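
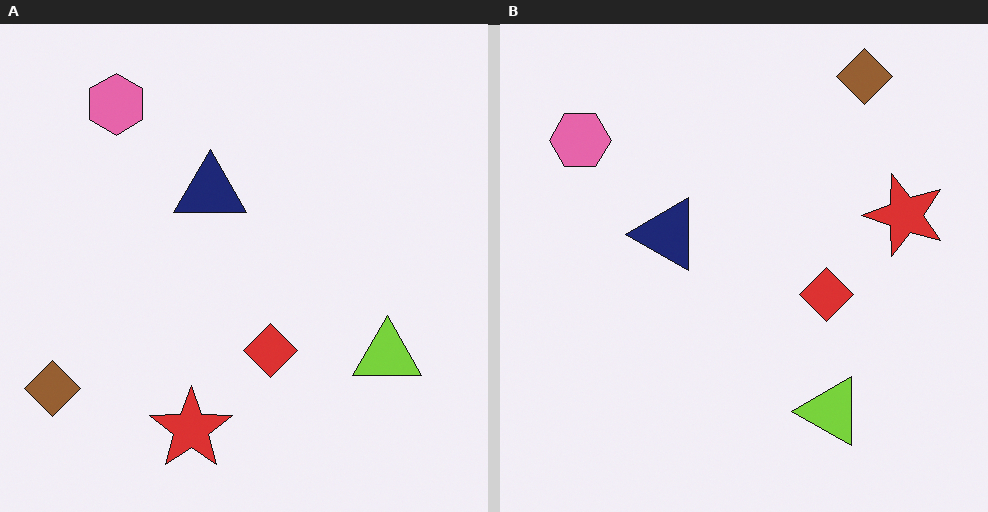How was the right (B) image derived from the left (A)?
Transposed (reflected across the top-left ↔ bottom-right diagonal).

Shapes have swapped their row and column positions — what was in the top-right is now in the bottom-left — a diagonal reflection.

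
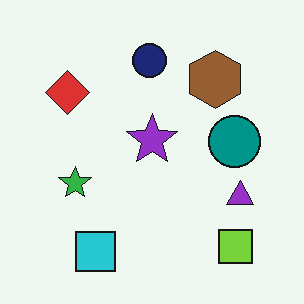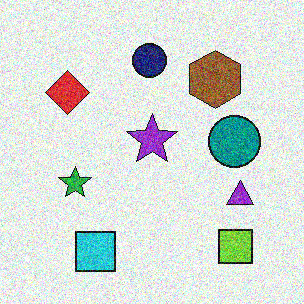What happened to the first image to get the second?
The second image is the first degraded with a thick layer of grain.

Random speckle covers the whole image, including the flat background.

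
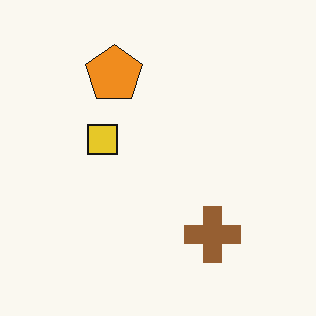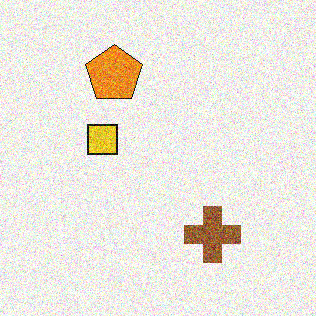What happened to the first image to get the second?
It was degraded with heavy additive noise.

Random speckle covers the whole image, including the flat background.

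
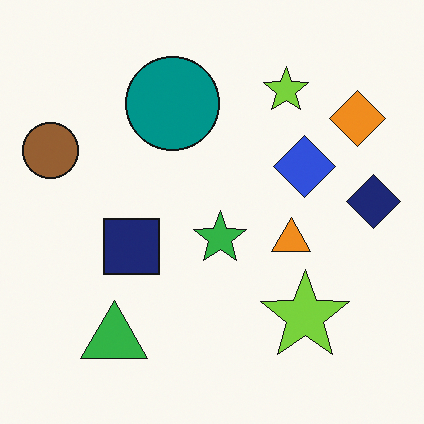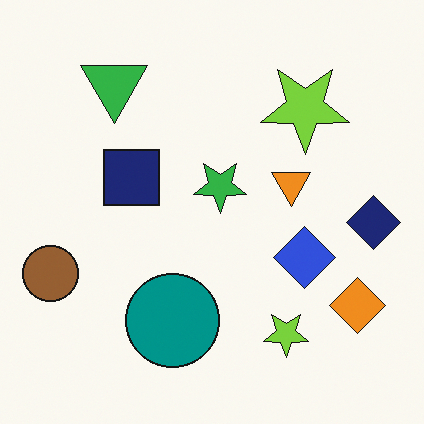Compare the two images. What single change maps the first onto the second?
The transformation is: flipped vertically (top ↔ bottom).

The green triangle is in the bottom-left of the first image and the top-left of the second — shapes on opposite sides of the horizontal midline have swapped in a mirror flip.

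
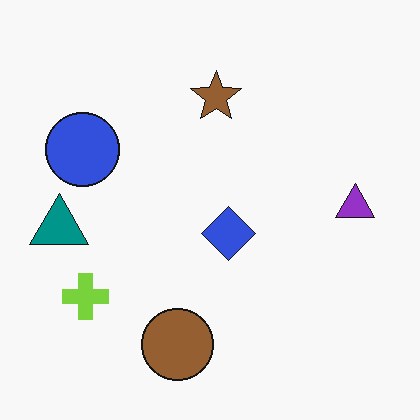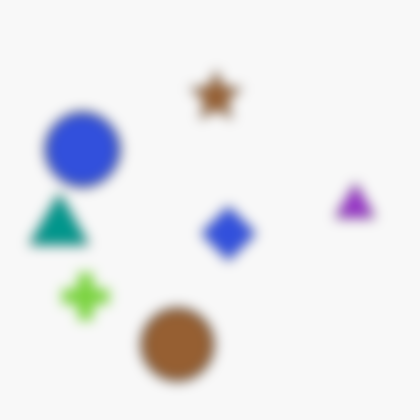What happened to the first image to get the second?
The second image is the first heavily blurred.

Shape edges and outlines are uniformly softened across the whole image.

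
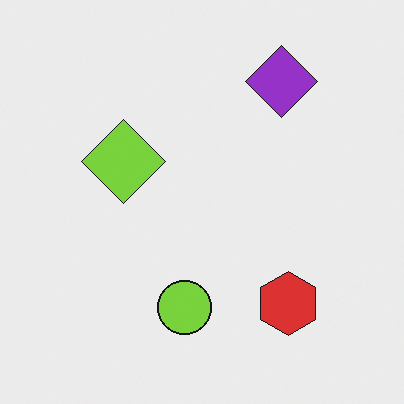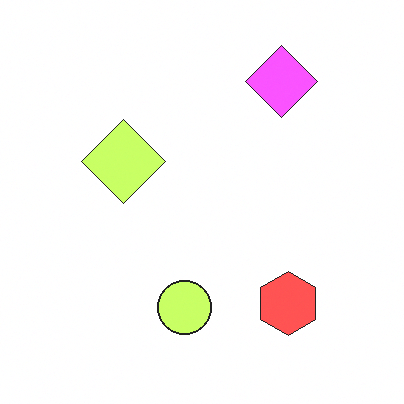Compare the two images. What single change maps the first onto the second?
It was noticeably brightened.

Every pixel — background and shapes alike — is uniformly brightened.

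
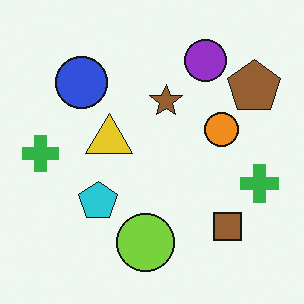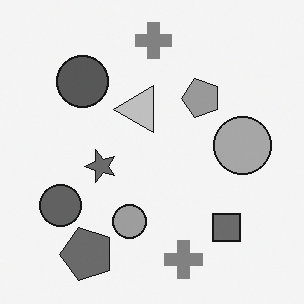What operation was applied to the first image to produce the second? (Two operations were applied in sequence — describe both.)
This is the original image converted to grayscale, then transposed (reflected across the top-left ↔ bottom-right diagonal).

All color is removed — every shape is now a shade of grey. Shapes have swapped their row and column positions — what was in the top-right is now in the bottom-left — a diagonal reflection.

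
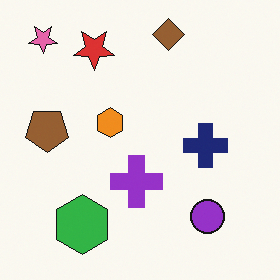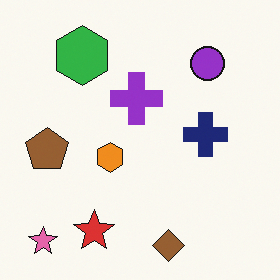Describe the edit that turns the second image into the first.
It was flipped vertically (top ↔ bottom).

The brown diamond is in the bottom of the second image and the top of the first — shapes on opposite sides of the horizontal midline have swapped in a mirror flip.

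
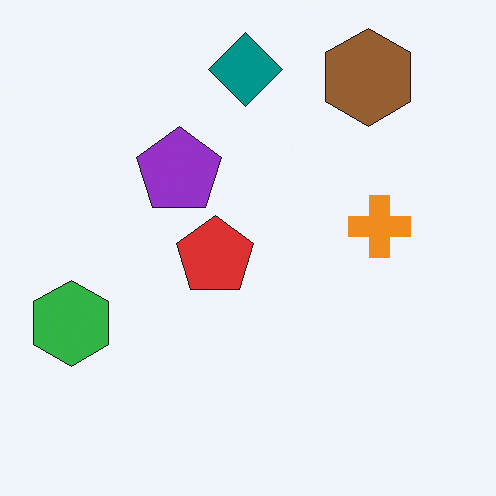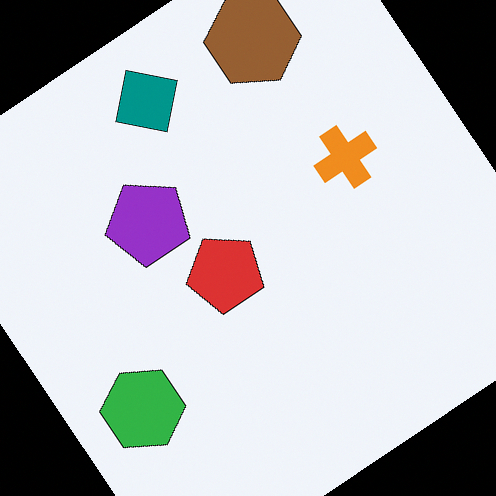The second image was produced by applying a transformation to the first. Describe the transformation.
Rotated counter-clockwise by a large amount — several tens of degrees.

Every shape is tilted by the same angle and the image corners show triangular fill wedges — a whole-image rotation by a non-right angle.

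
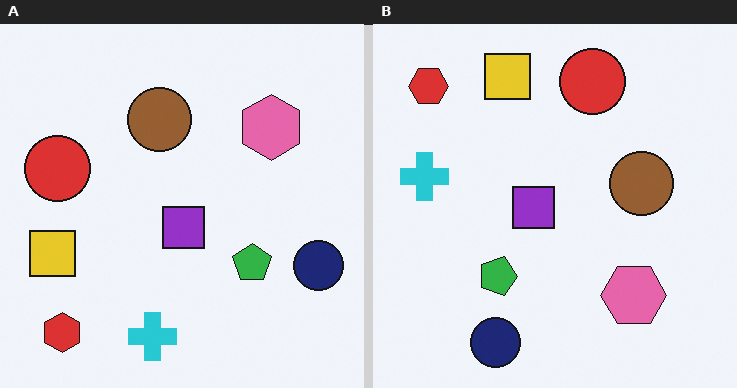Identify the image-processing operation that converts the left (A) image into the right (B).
The transformation is: rotated 90° clockwise.

The red hexagon sits in the bottom-left of the left (A) image and the top-left of the right (B) — consistent with a whole-image 90° clockwise rotation.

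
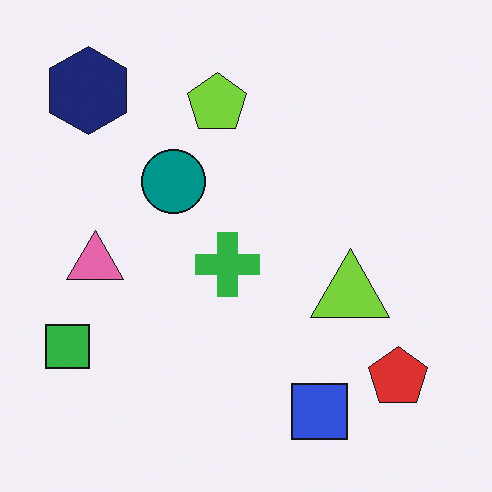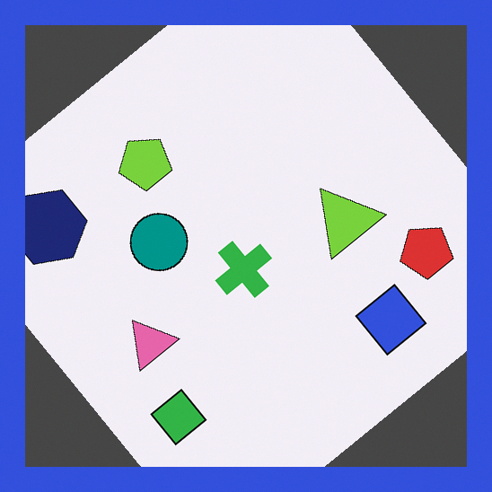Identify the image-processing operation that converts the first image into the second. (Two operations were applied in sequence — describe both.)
This is the original image rotated counter-clockwise by a large amount — several tens of degrees, then framed with a blue border.

Every shape is tilted by the same angle and the image corners show triangular fill wedges — a whole-image rotation by a non-right angle. A solid blue frame runs around the edge of the second image, with the content slightly shrunk inside it.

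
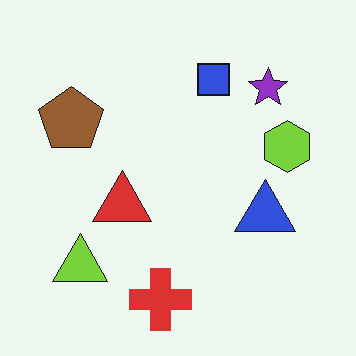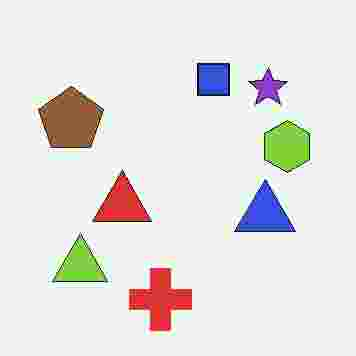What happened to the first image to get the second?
Heavily JPEG-compressed with obvious blocking artifacts.

Blocky 8×8 compression artifacts appear around shape edges and the flat background shows ringing — characteristic JPEG degradation.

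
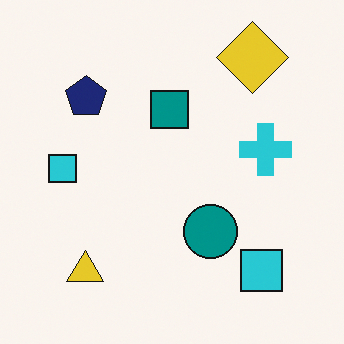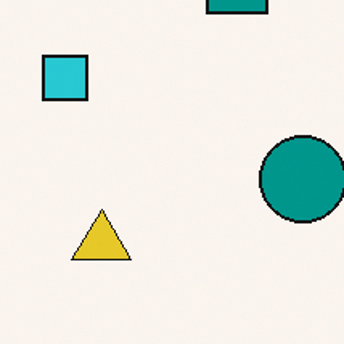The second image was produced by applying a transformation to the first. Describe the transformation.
The image was cropped to a modestly smaller region and rescaled.

The visible shapes are larger and the field of view is narrower; shapes near the original edges may be partly or wholly outside the frame — a crop-and-rescale.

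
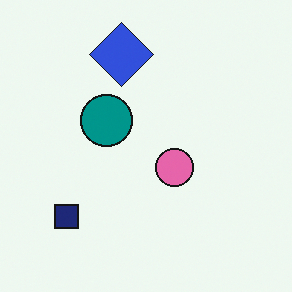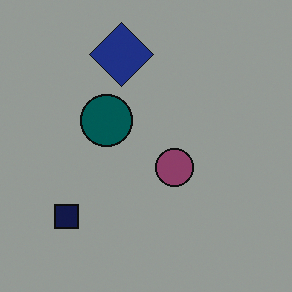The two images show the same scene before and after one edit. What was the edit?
The transformation is: substantially darkened.

Every pixel — background and shapes alike — is uniformly darkened.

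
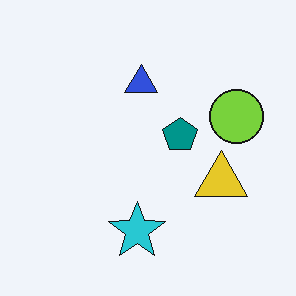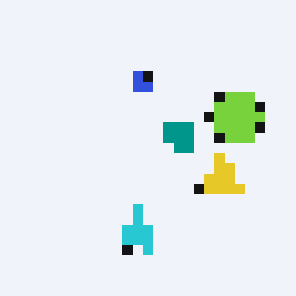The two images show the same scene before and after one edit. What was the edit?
It was heavily pixelated into large blocks.

Shapes are reduced to large square blocks; fine edges and outlines are lost — a downscale-then-upscale (mosaic) effect.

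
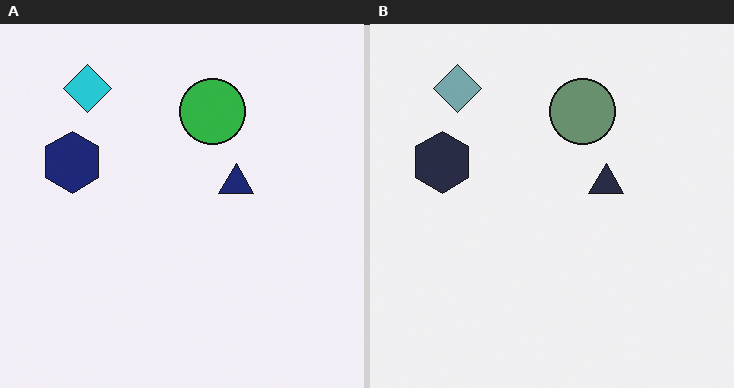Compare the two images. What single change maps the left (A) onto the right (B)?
The right (B) image is the left (A) made much more muted (saturation change).

All colors are more muted and greyish — a global saturation change.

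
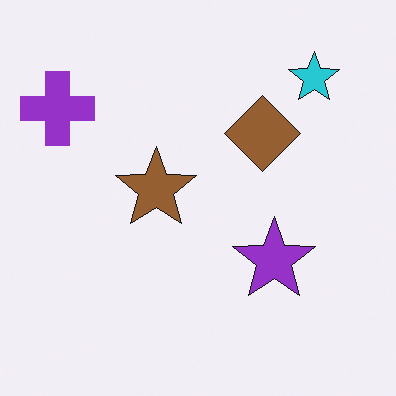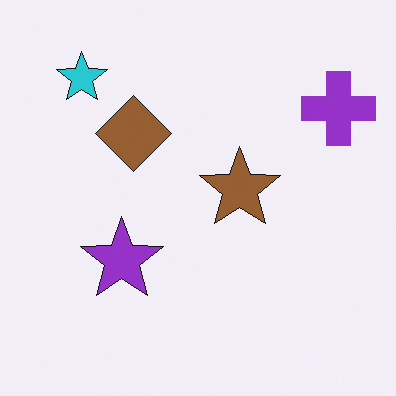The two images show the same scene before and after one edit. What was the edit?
Flipped horizontally (left ↔ right).

The purple cross is in the top-left of the first image and the top-right of the second — shapes on opposite sides of the vertical midline have swapped in a mirror flip.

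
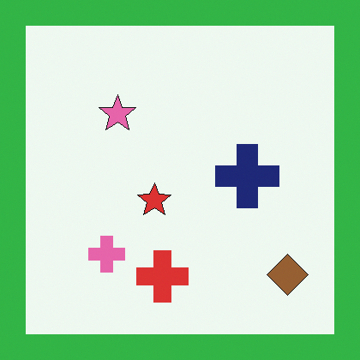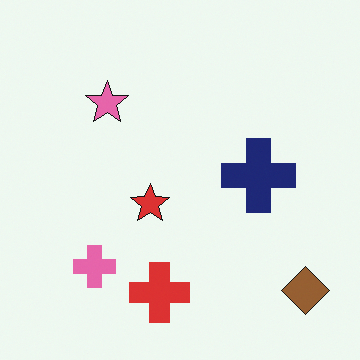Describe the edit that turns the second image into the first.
Framed with a green border.

A solid green frame runs around the edge of the first image, with the content slightly shrunk inside it.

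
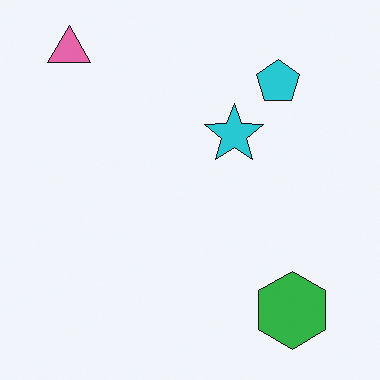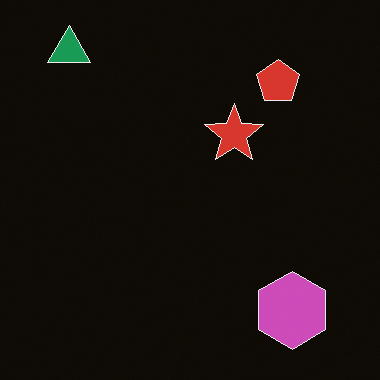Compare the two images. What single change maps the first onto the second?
It was color-inverted (negative).

The light background has become dark and every shape's color is its complement — a photographic negative.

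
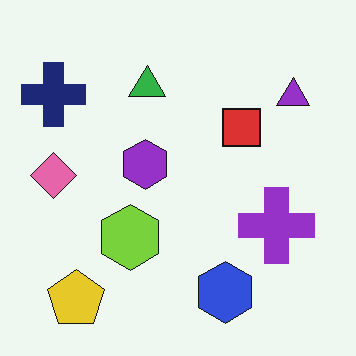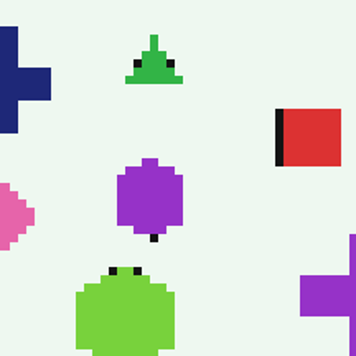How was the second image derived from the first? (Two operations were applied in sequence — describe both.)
The transformation is: mildly pixelated, then cropped tightly and scaled back up.

Shapes are reduced to large square blocks; fine edges and outlines are lost — a downscale-then-upscale (mosaic) effect. The visible shapes are larger and the field of view is narrower; shapes near the original edges may be partly or wholly outside the frame — a crop-and-rescale.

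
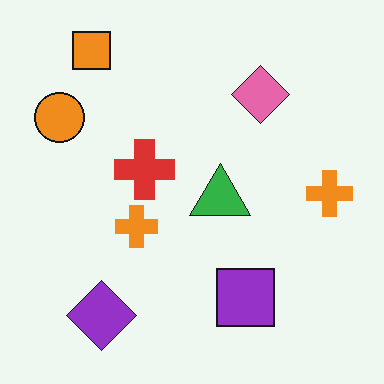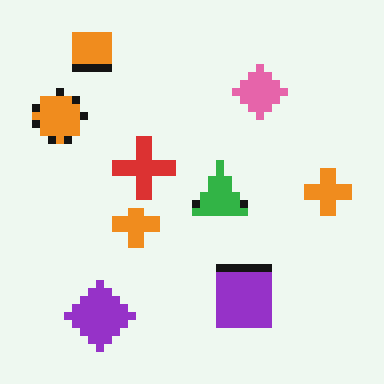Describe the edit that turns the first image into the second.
The second image is the first pixelated into visible square blocks.

Shapes are reduced to large square blocks; fine edges and outlines are lost — a downscale-then-upscale (mosaic) effect.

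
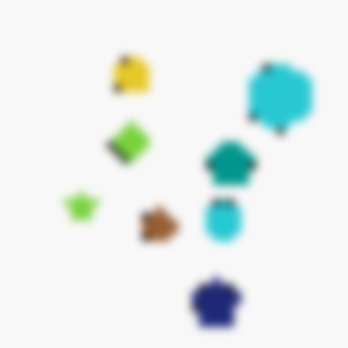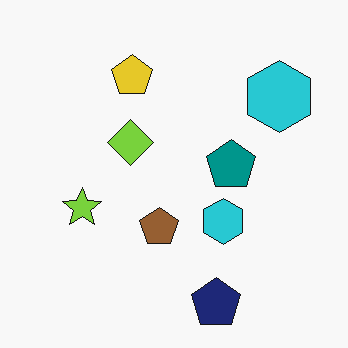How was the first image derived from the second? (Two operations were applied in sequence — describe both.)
The image was moderately pixelated, then noticeably gaussian-blurred.

Shapes are reduced to large square blocks; fine edges and outlines are lost — a downscale-then-upscale (mosaic) effect. Shape edges and outlines are uniformly softened across the whole image.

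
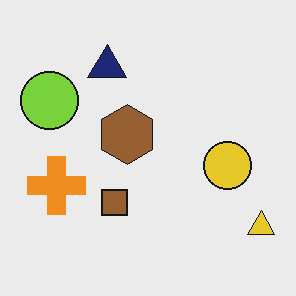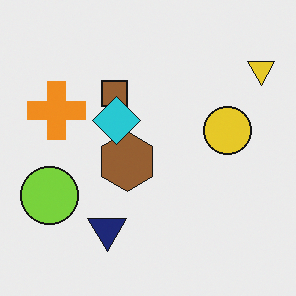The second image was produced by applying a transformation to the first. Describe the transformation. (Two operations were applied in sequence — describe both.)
The second image is the first flipped vertically (top ↔ bottom), then overlaid with an additional cyan diamond.

The navy triangle is in the top of the first image and the bottom of the second — shapes on opposite sides of the horizontal midline have swapped in a mirror flip. A cyan diamond appears in the second image that is absent from the first.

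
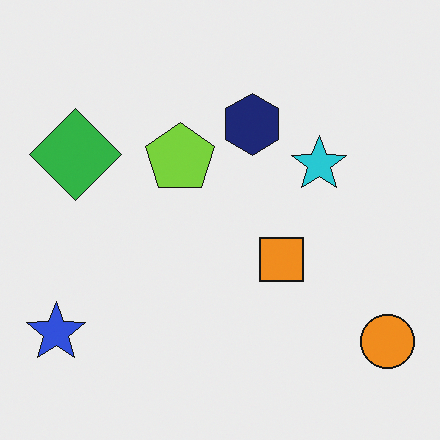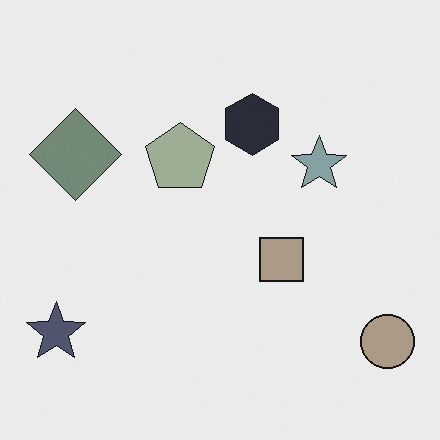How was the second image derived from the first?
Heavily desaturated.

All colors are more muted and greyish — a global saturation change.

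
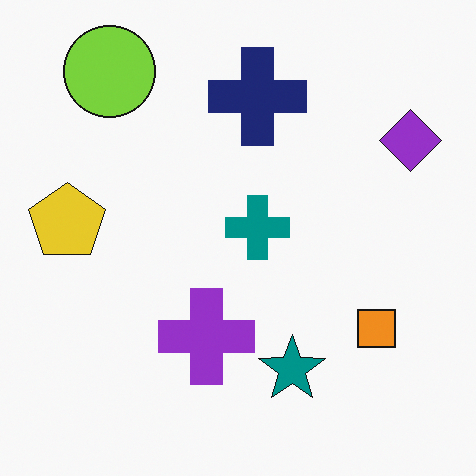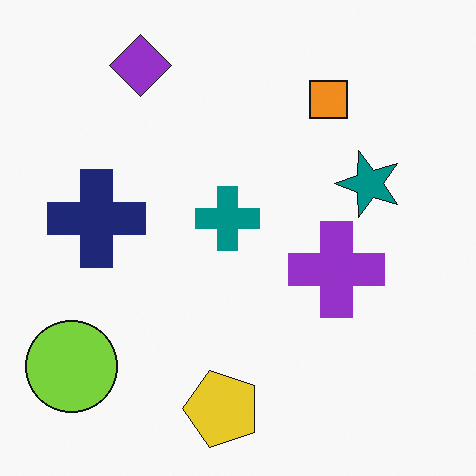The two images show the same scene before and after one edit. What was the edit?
This is the original image rotated 90° counter-clockwise.

The lime circle sits in the top-left of the first image and the bottom-left of the second — consistent with a whole-image 90° counter-clockwise rotation.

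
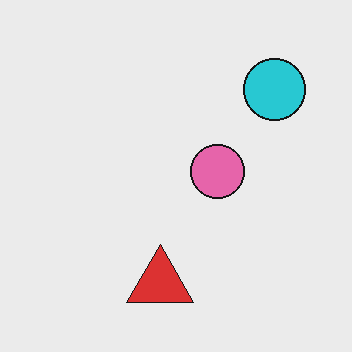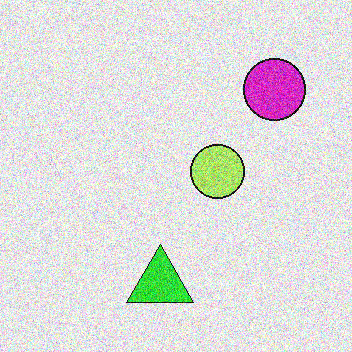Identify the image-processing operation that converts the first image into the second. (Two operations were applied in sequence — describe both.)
The image was degraded with strong gaussian noise, then hue-shifted through roughly a third of the color wheel.

Random speckle covers the whole image, including the flat background. Every shape's color has rotated by the same amount around the hue wheel — a uniform hue shift.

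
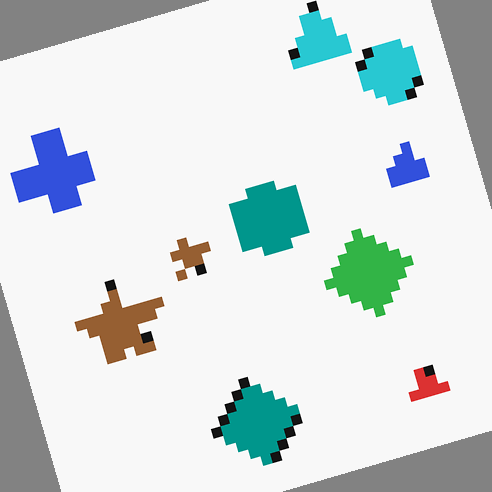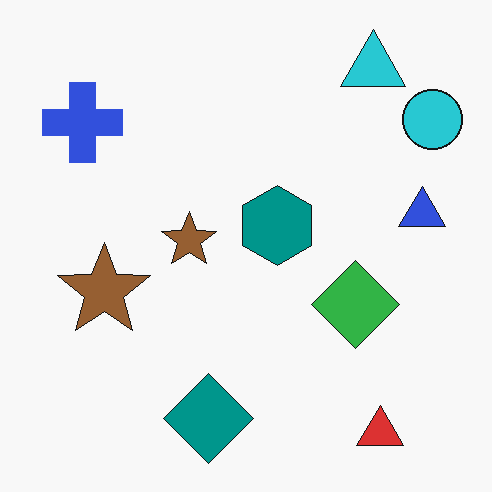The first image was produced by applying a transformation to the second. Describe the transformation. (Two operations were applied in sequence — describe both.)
It was coarsely pixelated, then rotated counter-clockwise by a moderate amount.

Shapes are reduced to large square blocks; fine edges and outlines are lost — a downscale-then-upscale (mosaic) effect. Every shape is tilted by the same angle and the image corners show triangular fill wedges — a whole-image rotation by a non-right angle.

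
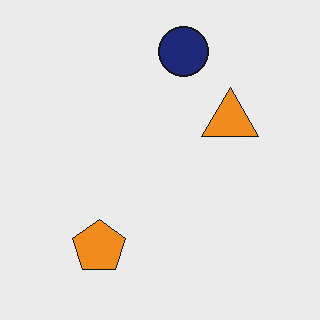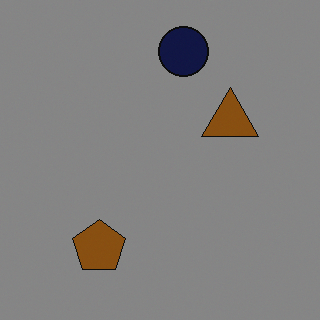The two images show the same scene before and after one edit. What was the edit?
The image was darkened a lot.

Every pixel — background and shapes alike — is uniformly darkened.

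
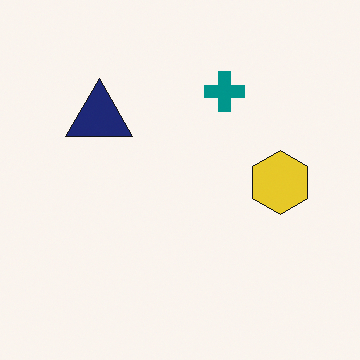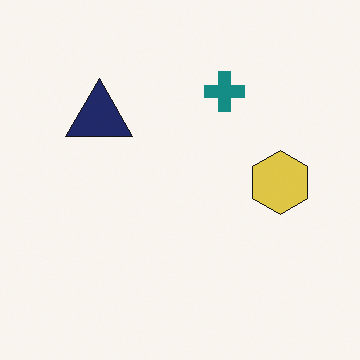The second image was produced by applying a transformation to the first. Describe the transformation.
The second image is the first slightly desaturated.

All colors are more muted and greyish — a global saturation change.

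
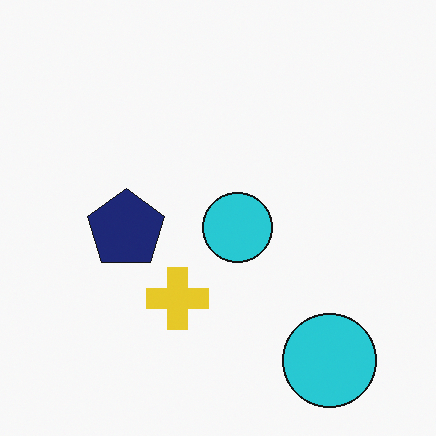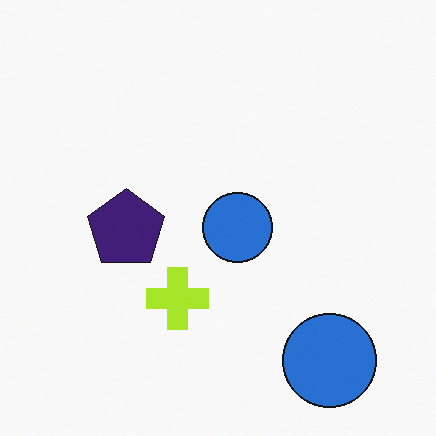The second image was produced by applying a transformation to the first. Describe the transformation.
This is the original image hue-shifted by a small amount.

Every shape's color has rotated by the same amount around the hue wheel — a uniform hue shift.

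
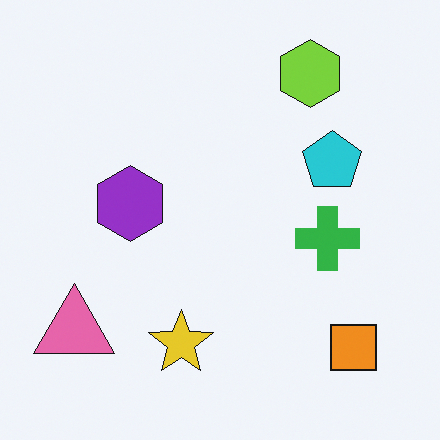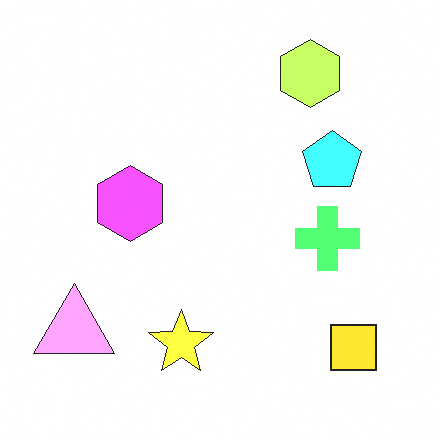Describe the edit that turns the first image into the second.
Substantially brightened.

Every pixel — background and shapes alike — is uniformly brightened.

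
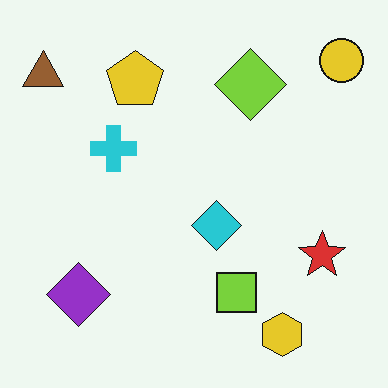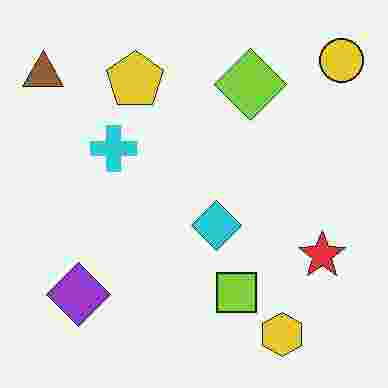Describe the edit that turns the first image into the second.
It was degraded with heavy JPEG compression.

Blocky 8×8 compression artifacts appear around shape edges and the flat background shows ringing — characteristic JPEG degradation.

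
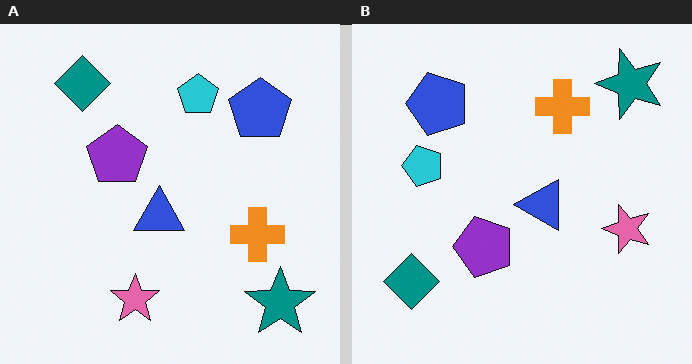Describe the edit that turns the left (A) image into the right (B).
The image was rotated 90° counter-clockwise.

The teal star sits in the bottom-right of the left (A) image and the top-right of the right (B) — consistent with a whole-image 90° counter-clockwise rotation.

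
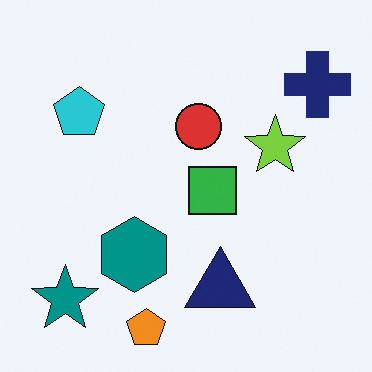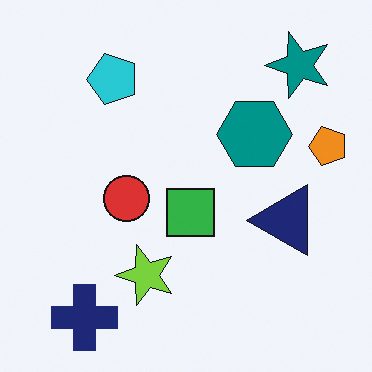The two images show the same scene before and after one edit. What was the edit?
This is the original image transposed (reflected across the top-left ↔ bottom-right diagonal).

Shapes have swapped their row and column positions — what was in the top-right is now in the bottom-left — a diagonal reflection.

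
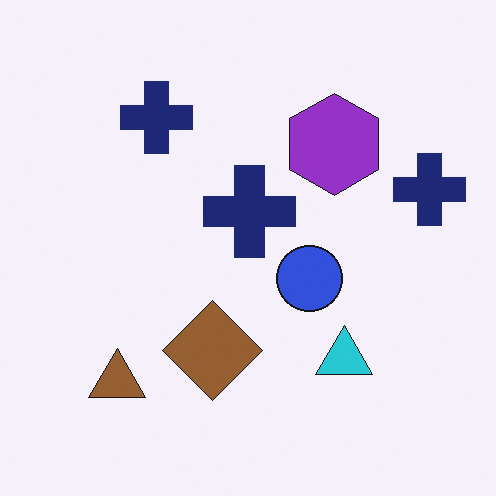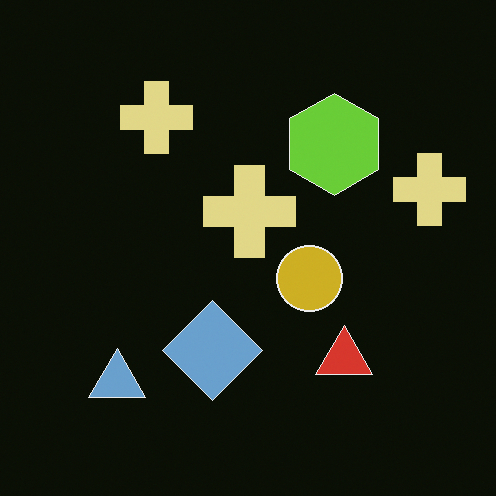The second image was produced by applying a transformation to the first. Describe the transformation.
The transformation is: color-inverted (negative).

The light background has become dark and every shape's color is its complement — a photographic negative.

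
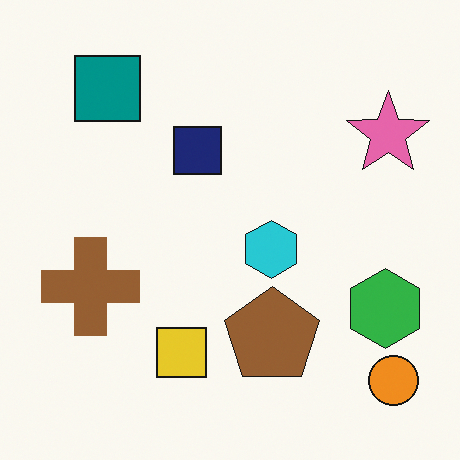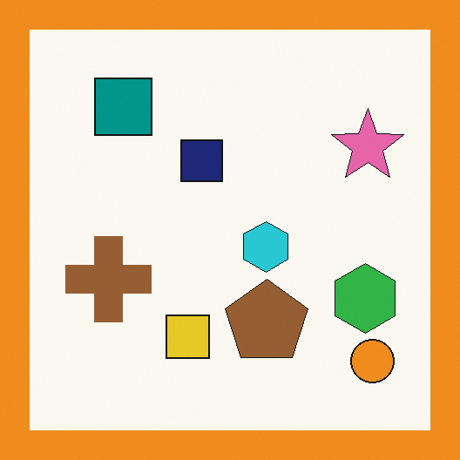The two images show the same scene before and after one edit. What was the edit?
The image was framed with a orange border.

A solid orange frame runs around the edge of the second image, with the content slightly shrunk inside it.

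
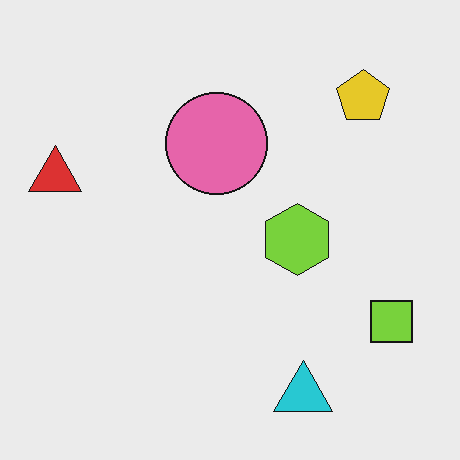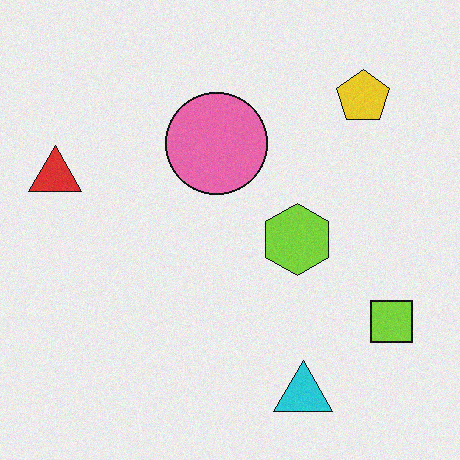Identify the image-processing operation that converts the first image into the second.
This is the original image degraded with subtle gaussian noise.

Random speckle covers the whole image, including the flat background.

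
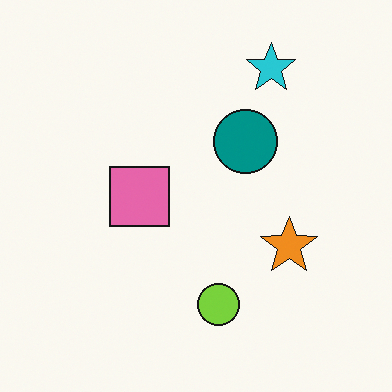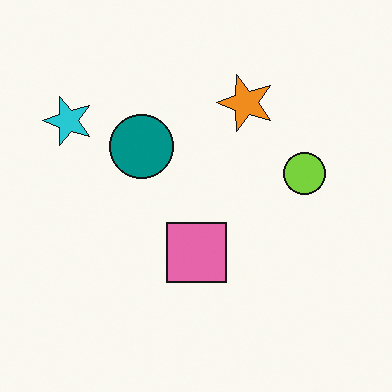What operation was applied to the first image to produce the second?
It was rotated 90° counter-clockwise.

The cyan star sits in the top-right of the first image and the top-left of the second — consistent with a whole-image 90° counter-clockwise rotation.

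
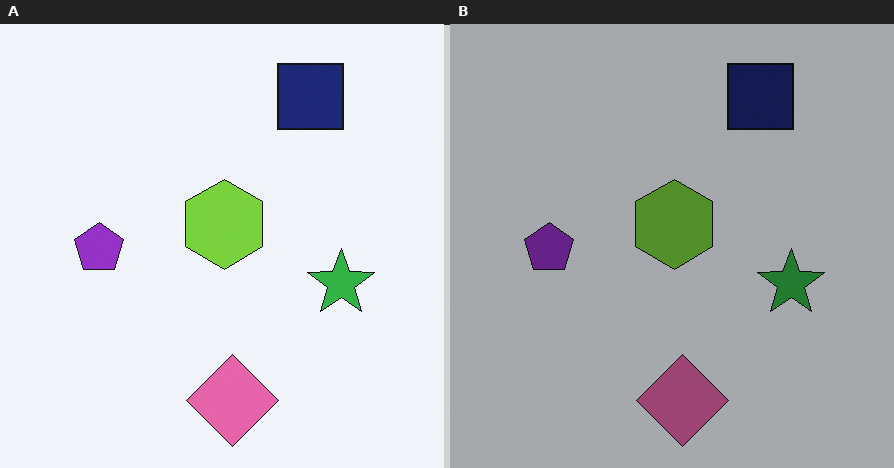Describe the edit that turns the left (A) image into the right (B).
The image was noticeably darkened.

Every pixel — background and shapes alike — is uniformly darkened.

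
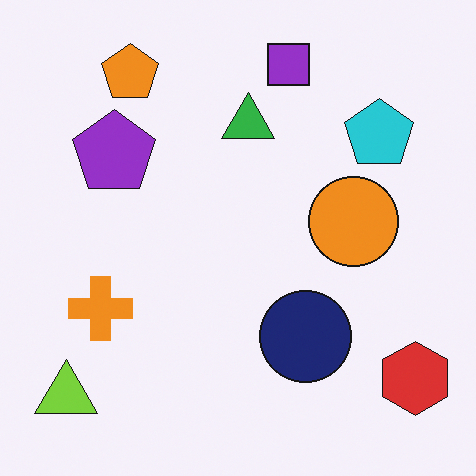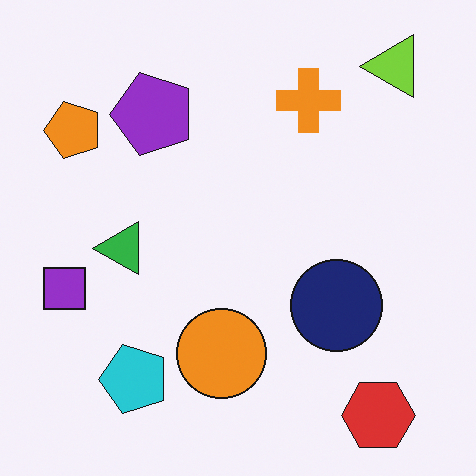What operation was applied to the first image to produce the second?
The image was transposed (reflected across the top-left ↔ bottom-right diagonal).

Shapes have swapped their row and column positions — what was in the top-right is now in the bottom-left — a diagonal reflection.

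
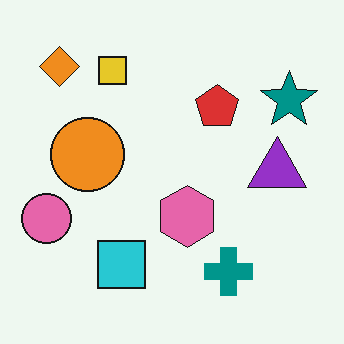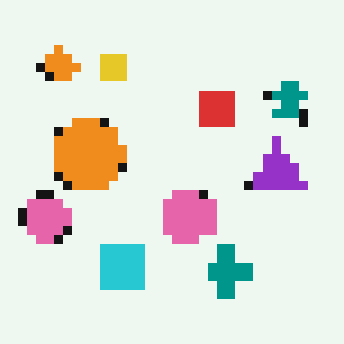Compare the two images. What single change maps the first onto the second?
The image was coarsely pixelated.

Shapes are reduced to large square blocks; fine edges and outlines are lost — a downscale-then-upscale (mosaic) effect.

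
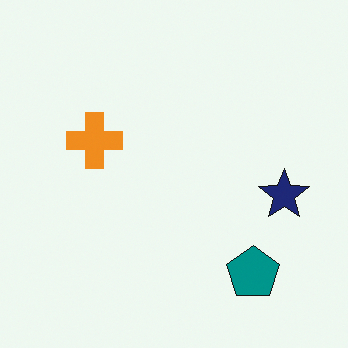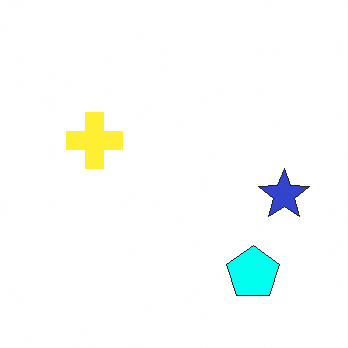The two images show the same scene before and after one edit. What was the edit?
Noticeably brightened.

Every pixel — background and shapes alike — is uniformly brightened.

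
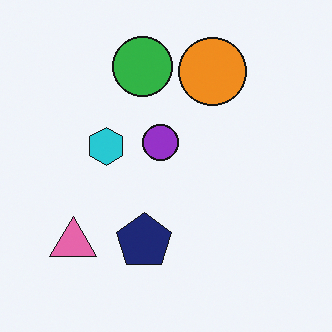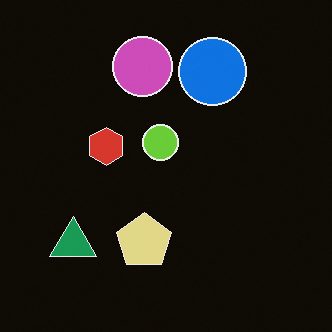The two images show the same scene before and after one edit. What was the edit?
This is the original image color-inverted (negative).

The light background has become dark and every shape's color is its complement — a photographic negative.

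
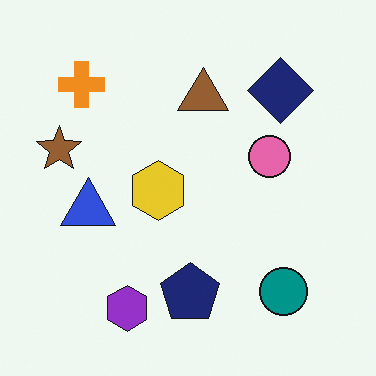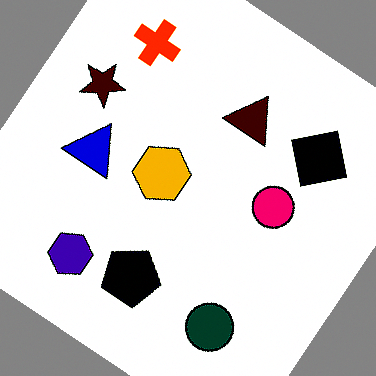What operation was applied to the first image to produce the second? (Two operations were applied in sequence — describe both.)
This is the original image rotated clockwise by a large amount — several tens of degrees, then given much higher contrast.

Every shape is tilted by the same angle and the image corners show triangular fill wedges — a whole-image rotation by a non-right angle. Tones are pushed away from mid-grey across the whole image — a global contrast change.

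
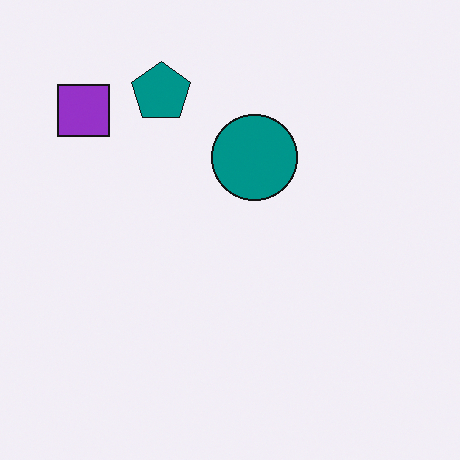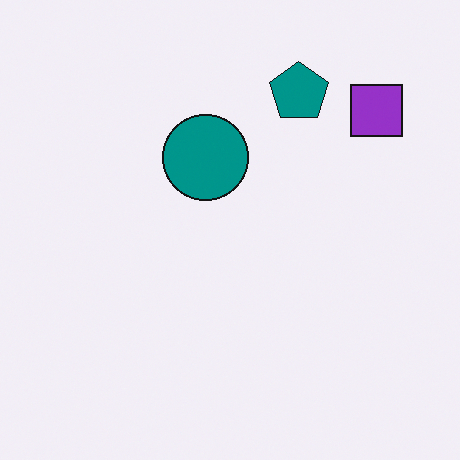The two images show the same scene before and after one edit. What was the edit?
The second image is the first flipped horizontally (left ↔ right).

The purple square is in the top-left of the first image and the top-right of the second — shapes on opposite sides of the vertical midline have swapped in a mirror flip.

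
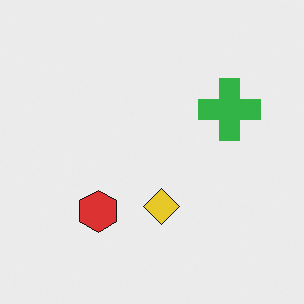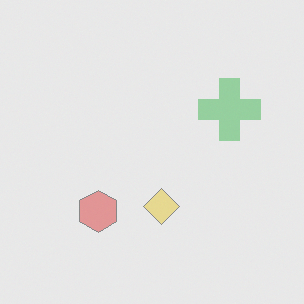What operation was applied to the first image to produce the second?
The second image is the first given much lower contrast.

Tones are pushed toward mid-grey across the whole image — a global contrast change.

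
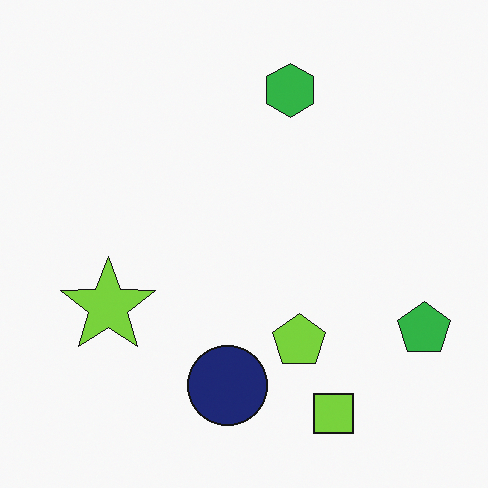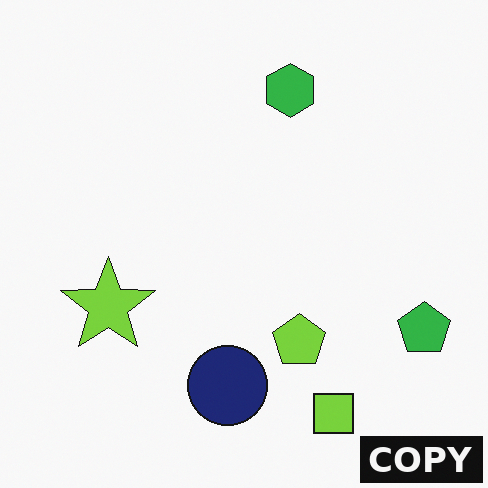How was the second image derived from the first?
Watermarked with the text "COPY" in the lower-right corner.

A dark label reading "COPY" appears in the lower-right corner.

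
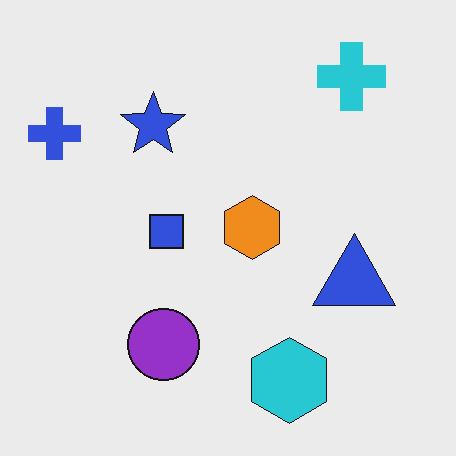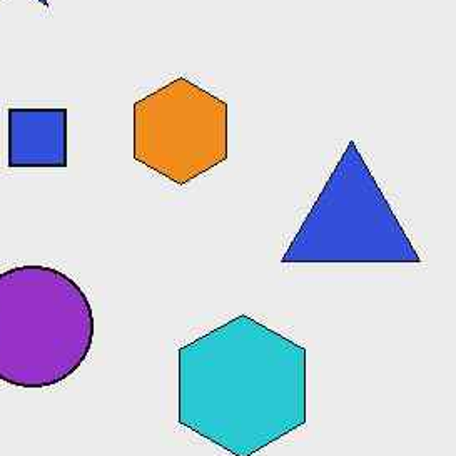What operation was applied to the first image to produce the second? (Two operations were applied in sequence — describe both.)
The transformation is: JPEG-compressed with visible artifacts, then cropped tightly and scaled back up.

Blocky 8×8 compression artifacts appear around shape edges and the flat background shows ringing — characteristic JPEG degradation. The visible shapes are larger and the field of view is narrower; shapes near the original edges may be partly or wholly outside the frame — a crop-and-rescale.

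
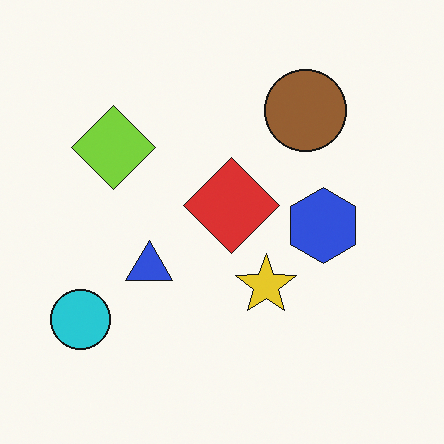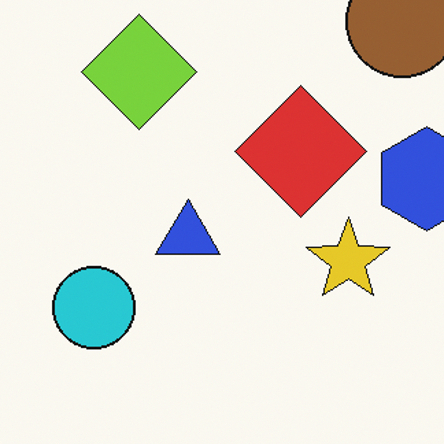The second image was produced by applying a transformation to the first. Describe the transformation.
It was cropped slightly and scaled back up.

The visible shapes are larger and the field of view is narrower; shapes near the original edges may be partly or wholly outside the frame — a crop-and-rescale.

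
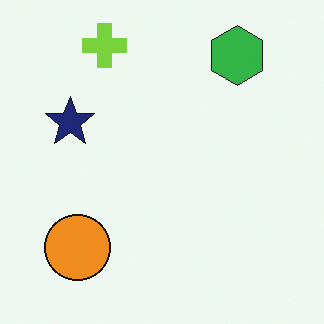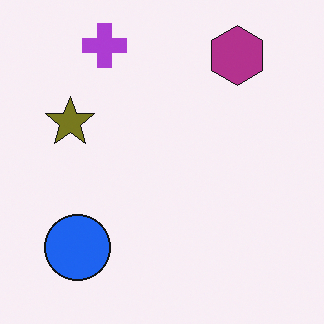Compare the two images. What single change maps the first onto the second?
Hue-shifted by a large amount.

Every shape's color has rotated by the same amount around the hue wheel — a uniform hue shift.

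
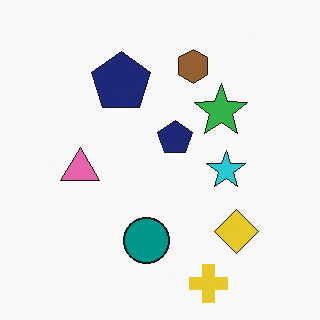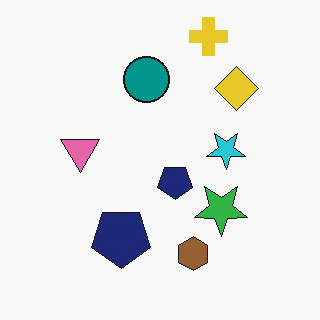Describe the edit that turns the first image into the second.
The transformation is: flipped vertically (top ↔ bottom).

The yellow cross is in the bottom of the first image and the top of the second — shapes on opposite sides of the horizontal midline have swapped in a mirror flip.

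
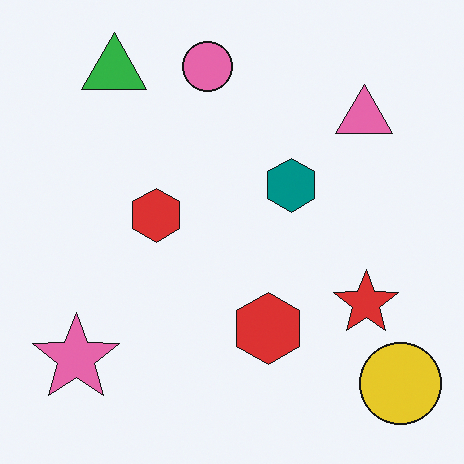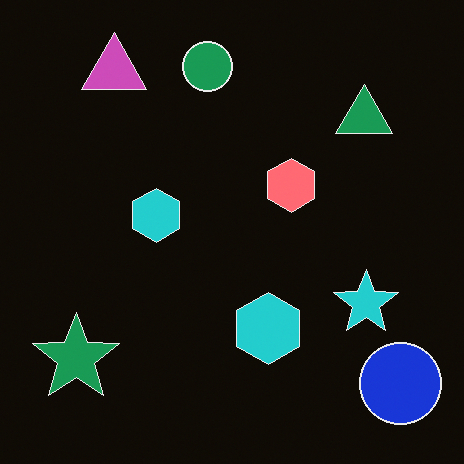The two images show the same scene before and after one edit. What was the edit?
The image was color-inverted (negative).

The light background has become dark and every shape's color is its complement — a photographic negative.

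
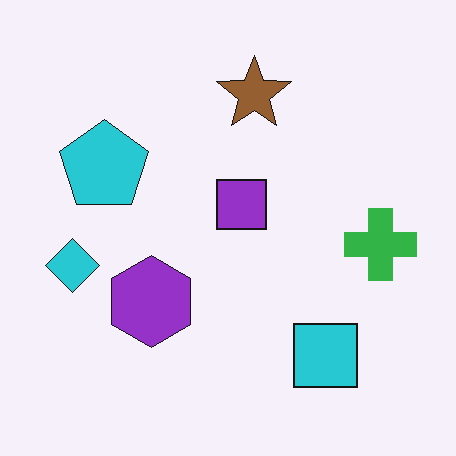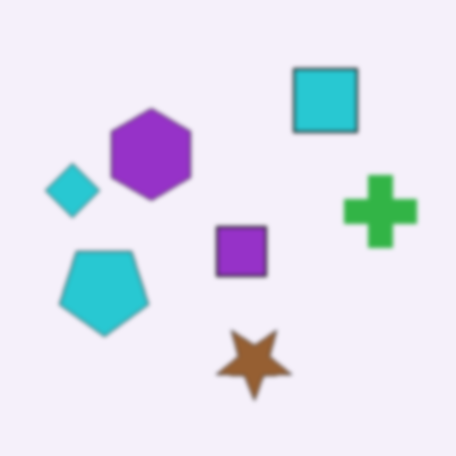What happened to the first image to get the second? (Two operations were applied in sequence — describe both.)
This is the original image given a subtle gaussian blur, then flipped vertically (top ↔ bottom).

Shape edges and outlines are uniformly softened across the whole image. The brown star is in the top of the first image and the bottom of the second — shapes on opposite sides of the horizontal midline have swapped in a mirror flip.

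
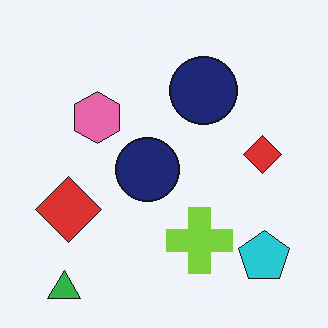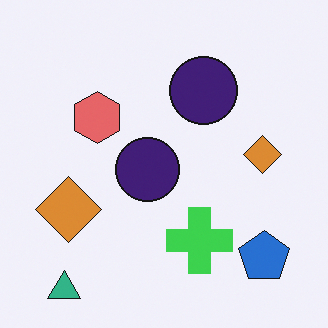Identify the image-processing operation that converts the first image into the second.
This is the original image hue-shifted slightly.

Every shape's color has rotated by the same amount around the hue wheel — a uniform hue shift.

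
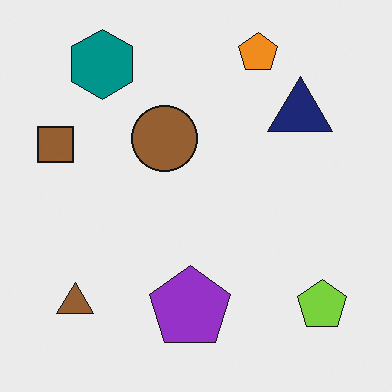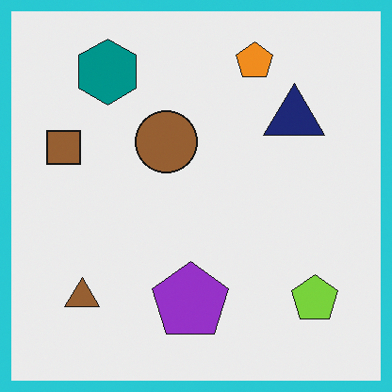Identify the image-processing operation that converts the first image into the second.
The transformation is: framed with a cyan border.

A solid cyan frame runs around the edge of the second image, with the content slightly shrunk inside it.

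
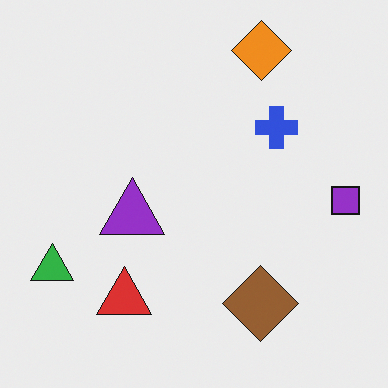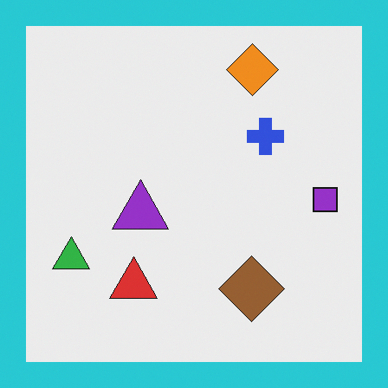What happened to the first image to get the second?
The image was framed with a cyan border.

A solid cyan frame runs around the edge of the second image, with the content slightly shrunk inside it.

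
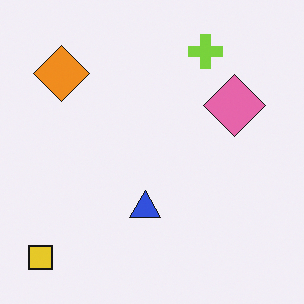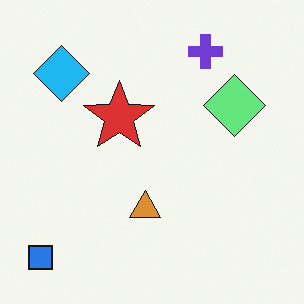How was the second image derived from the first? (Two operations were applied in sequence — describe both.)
This is the original image hue-shifted by a large amount, then overlaid with an additional red star.

Every shape's color has rotated by the same amount around the hue wheel — a uniform hue shift. A red star appears in the second image that is absent from the first.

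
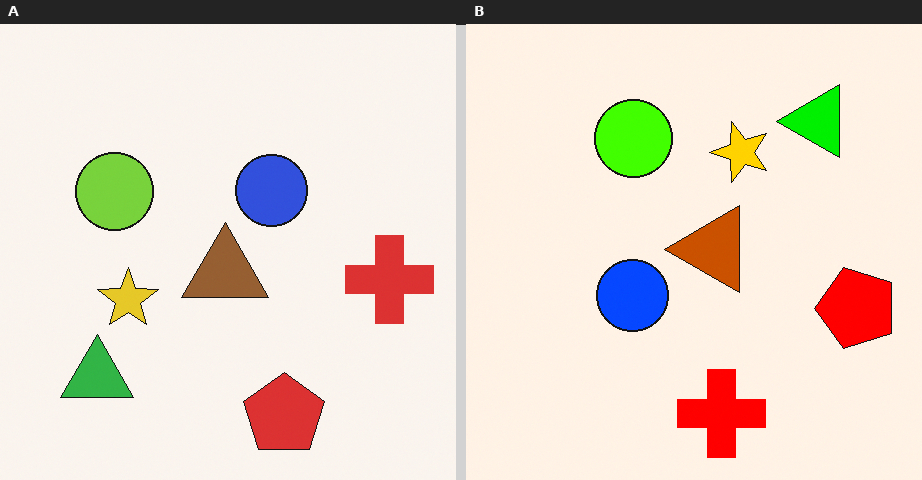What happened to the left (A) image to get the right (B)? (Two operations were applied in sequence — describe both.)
It was made much more vivid (saturation change), then transposed (reflected across the top-left ↔ bottom-right diagonal).

All colors are more vivid — a global saturation change. Shapes have swapped their row and column positions — what was in the top-right is now in the bottom-left — a diagonal reflection.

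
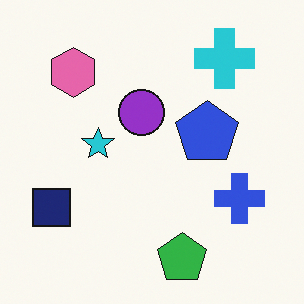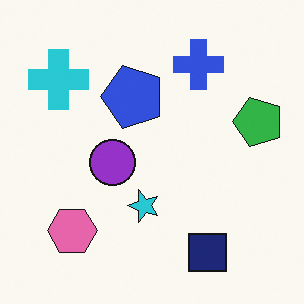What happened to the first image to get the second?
The second image is the first rotated 90° counter-clockwise.

The cyan cross sits in the top-right of the first image and the top-left of the second — consistent with a whole-image 90° counter-clockwise rotation.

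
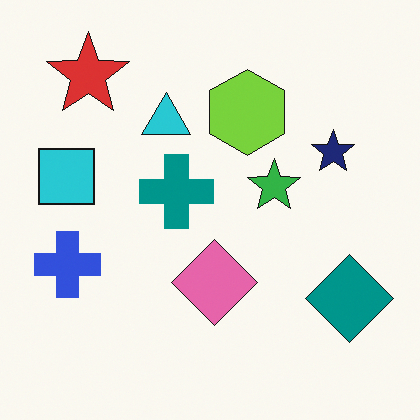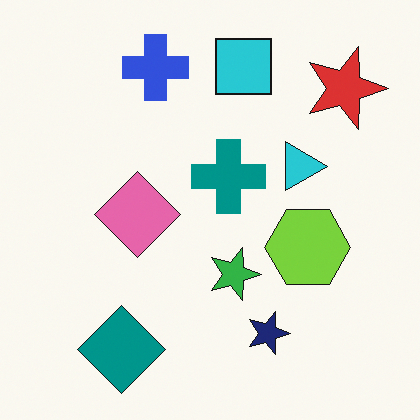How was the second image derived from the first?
This is the original image rotated 90° clockwise.

The red star sits in the top-left of the first image and the top-right of the second — consistent with a whole-image 90° clockwise rotation.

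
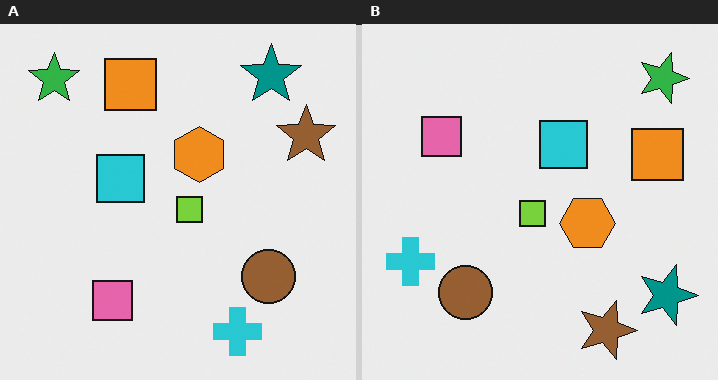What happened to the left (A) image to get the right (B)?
Rotated 90° clockwise.

The green star sits in the top-left of the left (A) image and the top-right of the right (B) — consistent with a whole-image 90° clockwise rotation.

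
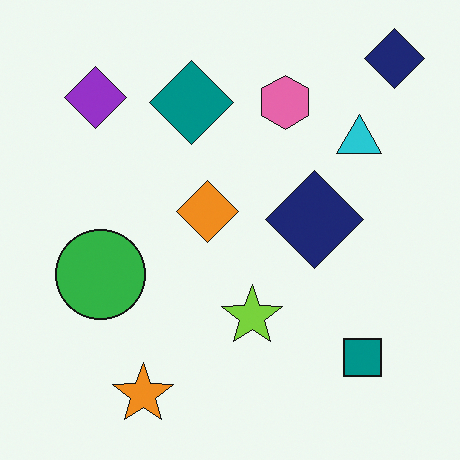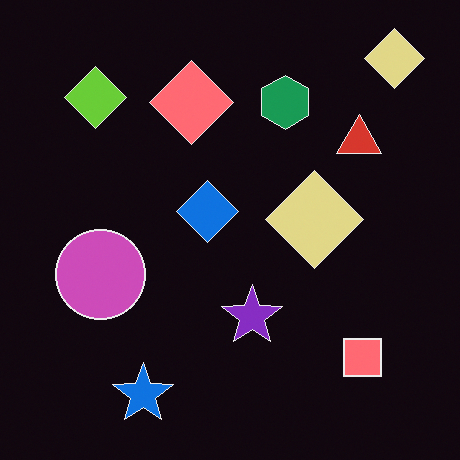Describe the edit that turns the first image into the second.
This is the original image color-inverted (negative).

The light background has become dark and every shape's color is its complement — a photographic negative.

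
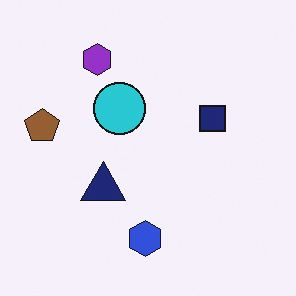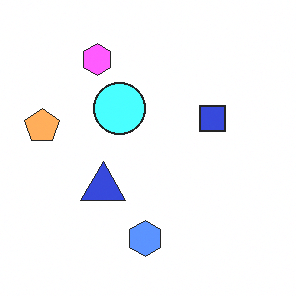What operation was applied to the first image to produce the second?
The transformation is: brightened a lot.

Every pixel — background and shapes alike — is uniformly brightened.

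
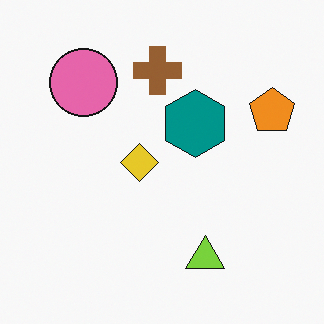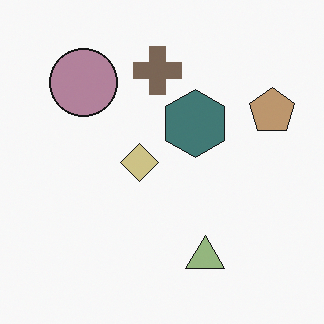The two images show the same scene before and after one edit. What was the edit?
This is the original image heavily desaturated.

All colors are more muted and greyish — a global saturation change.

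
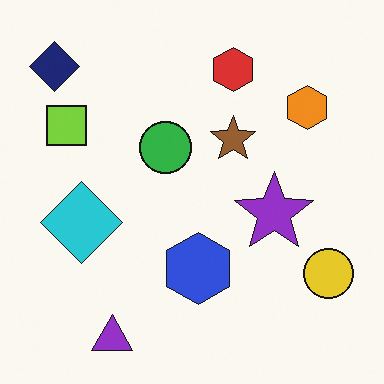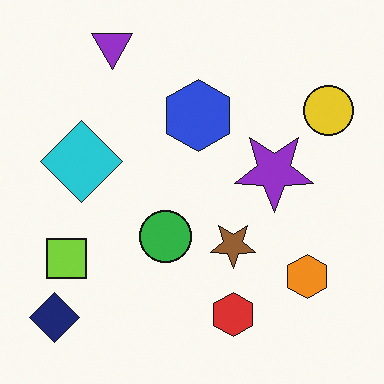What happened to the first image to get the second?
The second image is the first flipped vertically (top ↔ bottom).

The purple triangle is in the bottom-left of the first image and the top-left of the second — shapes on opposite sides of the horizontal midline have swapped in a mirror flip.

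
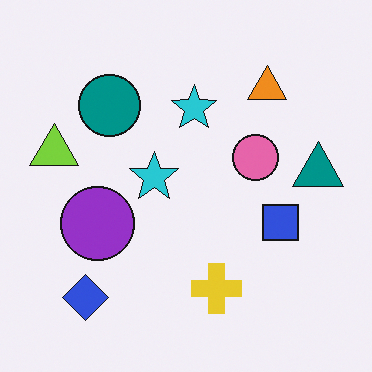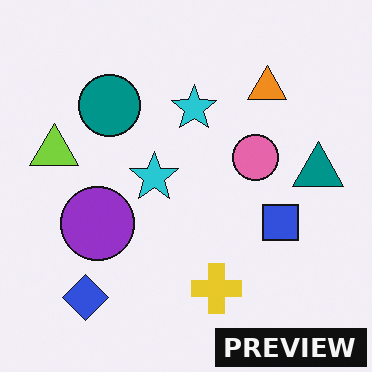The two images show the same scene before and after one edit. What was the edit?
The second image is the first watermarked with the text "PREVIEW" in the lower-right corner.

A dark label reading "PREVIEW" appears in the lower-right corner.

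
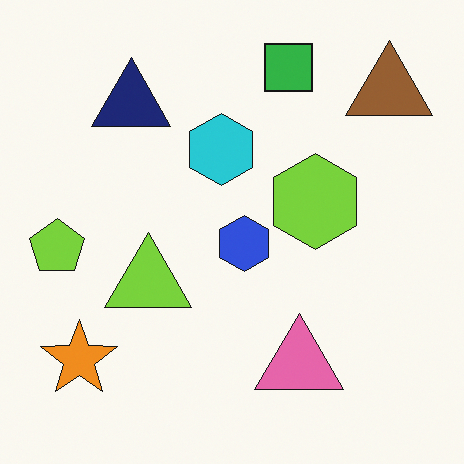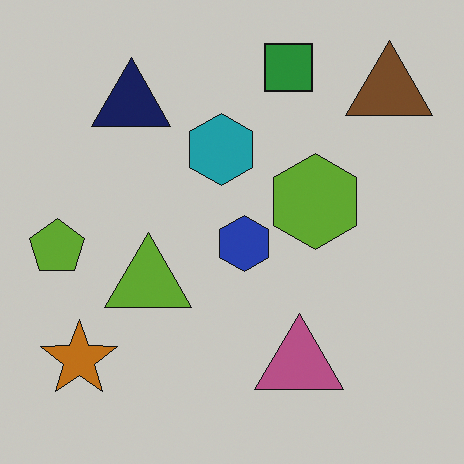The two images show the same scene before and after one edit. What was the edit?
It was slightly darkened.

Every pixel — background and shapes alike — is uniformly darkened.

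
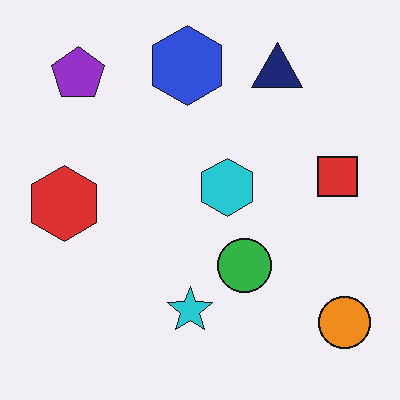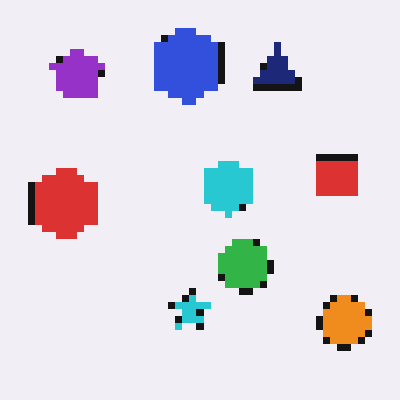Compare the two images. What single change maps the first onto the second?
The image was pixelated into visible square blocks.

Shapes are reduced to large square blocks; fine edges and outlines are lost — a downscale-then-upscale (mosaic) effect.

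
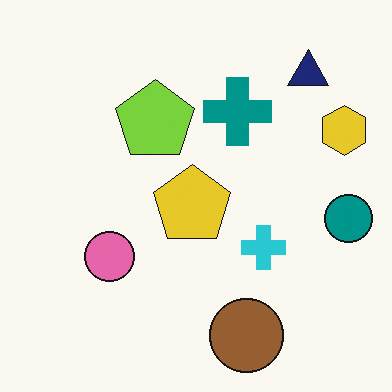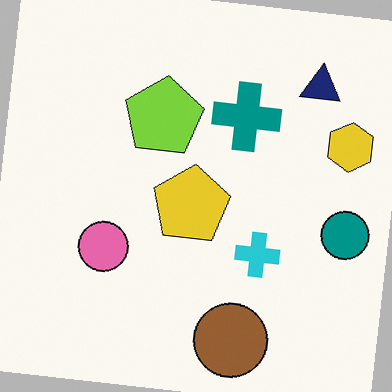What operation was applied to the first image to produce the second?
The transformation is: rotated clockwise by a small amount.

Every shape is tilted by the same angle and the image corners show triangular fill wedges — a whole-image rotation by a non-right angle.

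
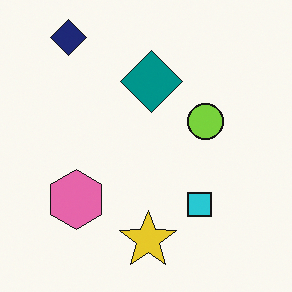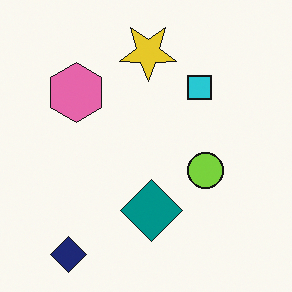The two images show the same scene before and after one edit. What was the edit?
The image was flipped vertically (top ↔ bottom).

The navy diamond is in the top-left of the first image and the bottom-left of the second — shapes on opposite sides of the horizontal midline have swapped in a mirror flip.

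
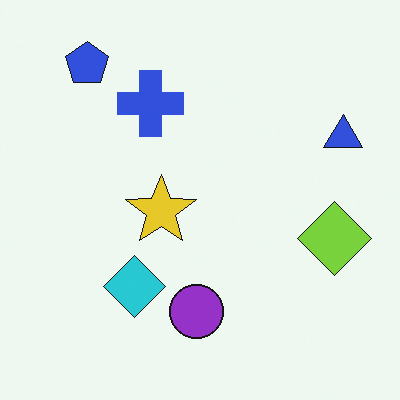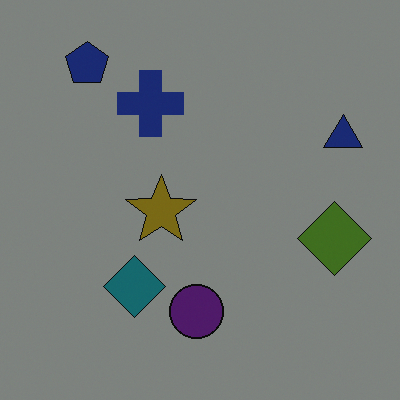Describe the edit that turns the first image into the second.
The second image is the first substantially darkened.

Every pixel — background and shapes alike — is uniformly darkened.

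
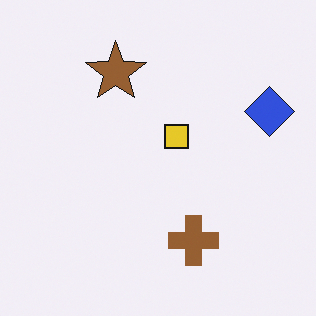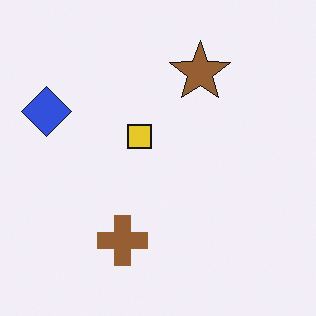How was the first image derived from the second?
Flipped horizontally (left ↔ right).

The blue diamond is in the left of the second image and the right of the first — shapes on opposite sides of the vertical midline have swapped in a mirror flip.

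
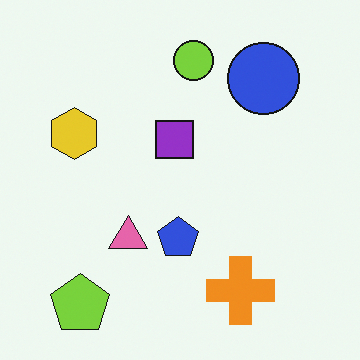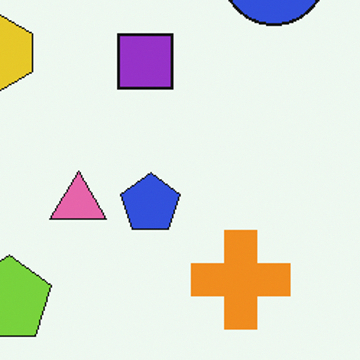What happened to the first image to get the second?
Cropped slightly and scaled back up.

The visible shapes are larger and the field of view is narrower; shapes near the original edges may be partly or wholly outside the frame — a crop-and-rescale.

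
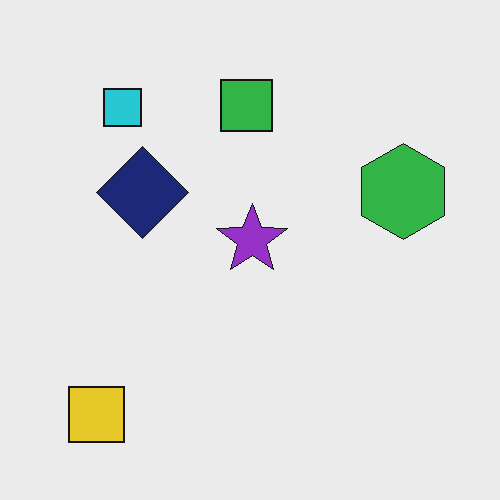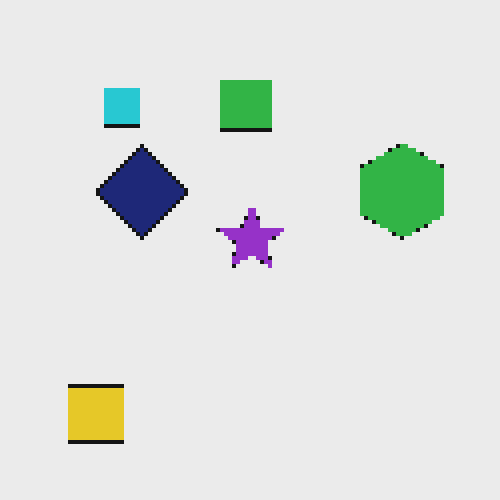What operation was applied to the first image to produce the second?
The second image is the first mildly pixelated.

Shapes are reduced to large square blocks; fine edges and outlines are lost — a downscale-then-upscale (mosaic) effect.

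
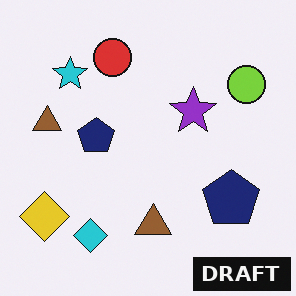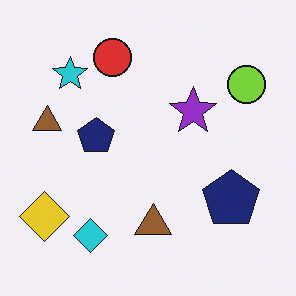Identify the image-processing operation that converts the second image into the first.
Watermarked with the text "DRAFT" in the lower-right corner.

A dark label reading "DRAFT" appears in the lower-right corner.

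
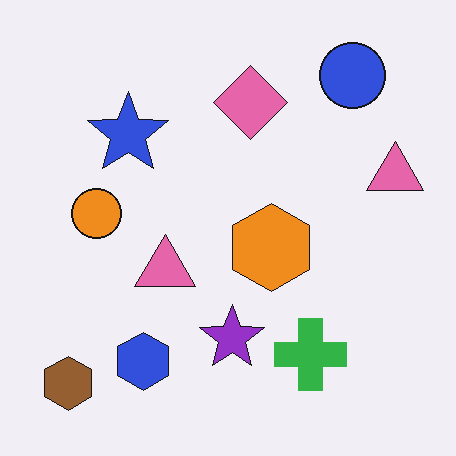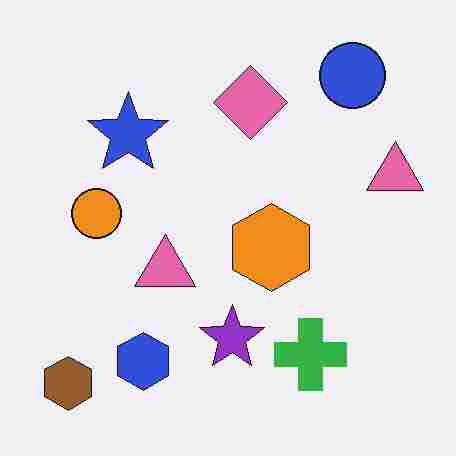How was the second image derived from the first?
The image was degraded with heavy JPEG compression.

Blocky 8×8 compression artifacts appear around shape edges and the flat background shows ringing — characteristic JPEG degradation.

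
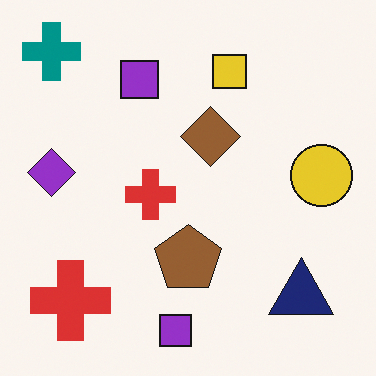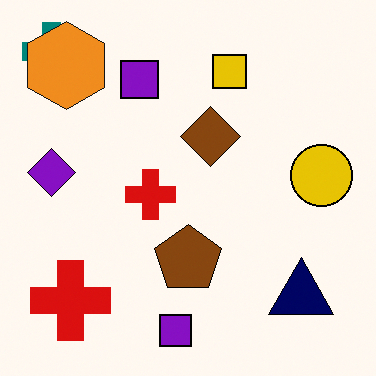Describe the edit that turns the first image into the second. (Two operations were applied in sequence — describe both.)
The image was given slightly increased contrast, then overlaid with an additional orange hexagon.

Tones are pushed away from mid-grey across the whole image — a global contrast change. An orange hexagon appears in the second image that is absent from the first.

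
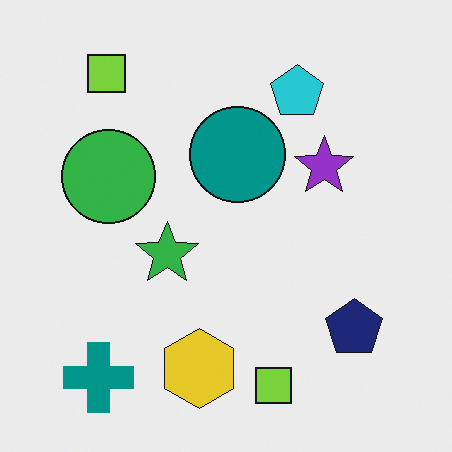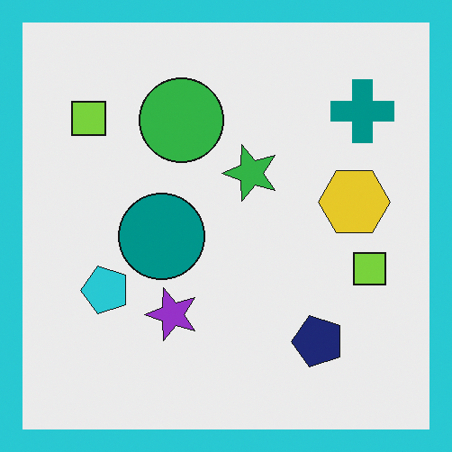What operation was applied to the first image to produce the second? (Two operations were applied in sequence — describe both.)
The second image is the first transposed (reflected across the top-left ↔ bottom-right diagonal), then framed with a cyan border.

Shapes have swapped their row and column positions — what was in the top-right is now in the bottom-left — a diagonal reflection. A solid cyan frame runs around the edge of the second image, with the content slightly shrunk inside it.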